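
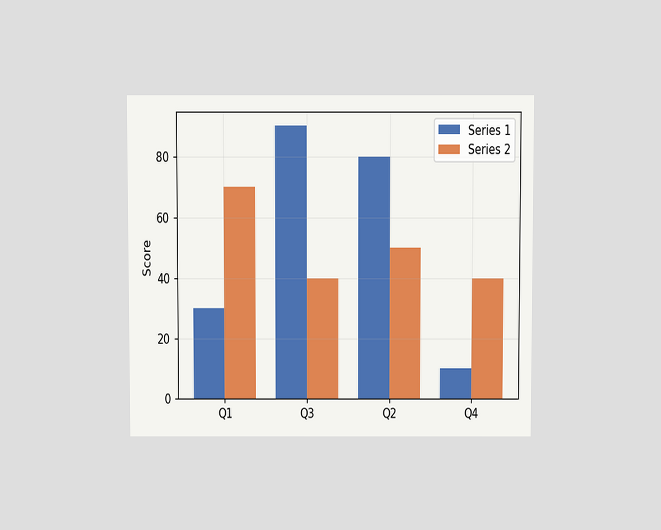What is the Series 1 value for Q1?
30

The chart is viewed slightly from above. The Series 1 bar at Q1 reaches 30 on the y-axis.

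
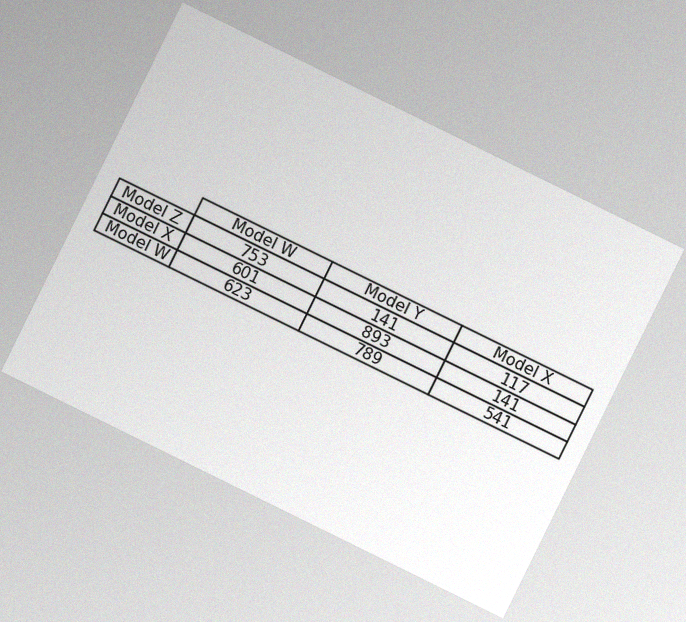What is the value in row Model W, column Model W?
623

The chart is tilted about 26° clockwise, with some photo noise. The (Model W, Model W) cell reads 623.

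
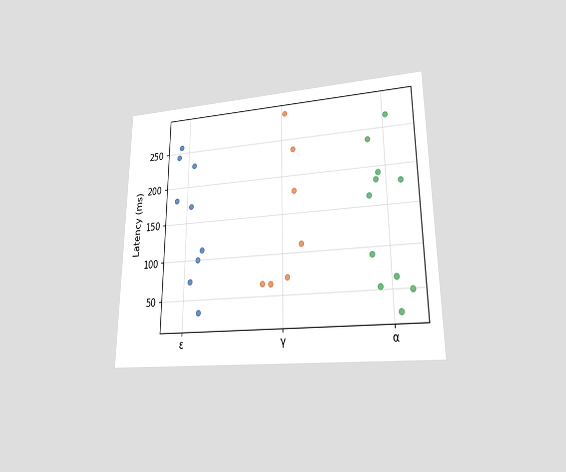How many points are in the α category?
11

The chart is viewed at a slight angle. Counting the markers in the α column gives 11.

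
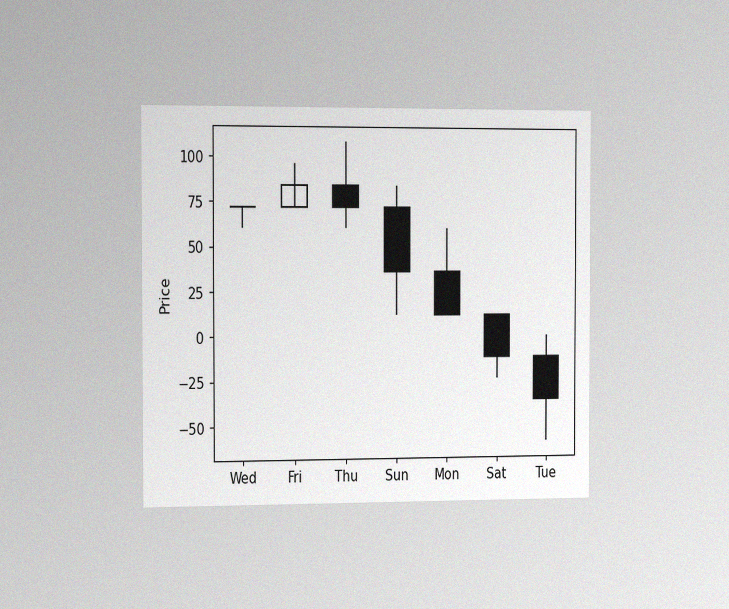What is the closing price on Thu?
72

The chart is viewed slightly from the left, with some photo noise. The Thu candle closes at 72.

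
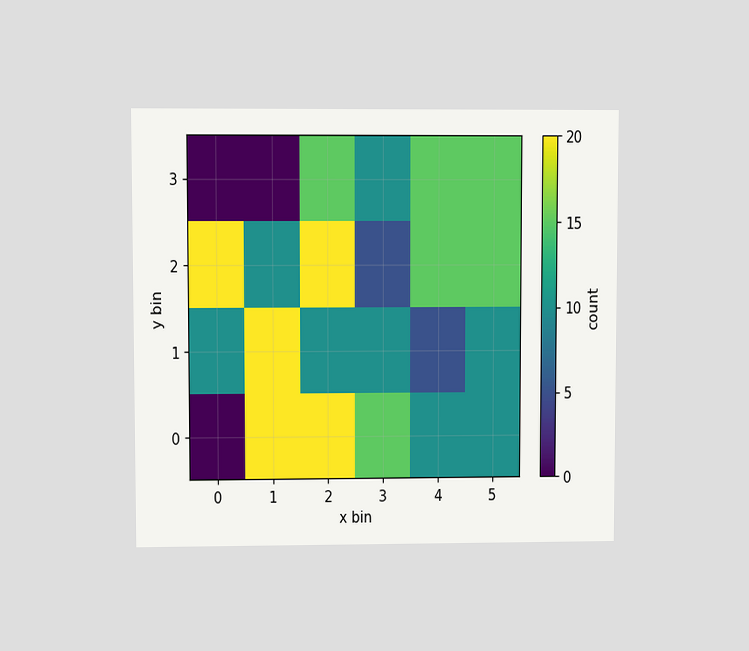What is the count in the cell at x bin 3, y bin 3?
10

The chart is viewed at a slight angle. Matching the cell (3, 3) against the colorbar gives 10.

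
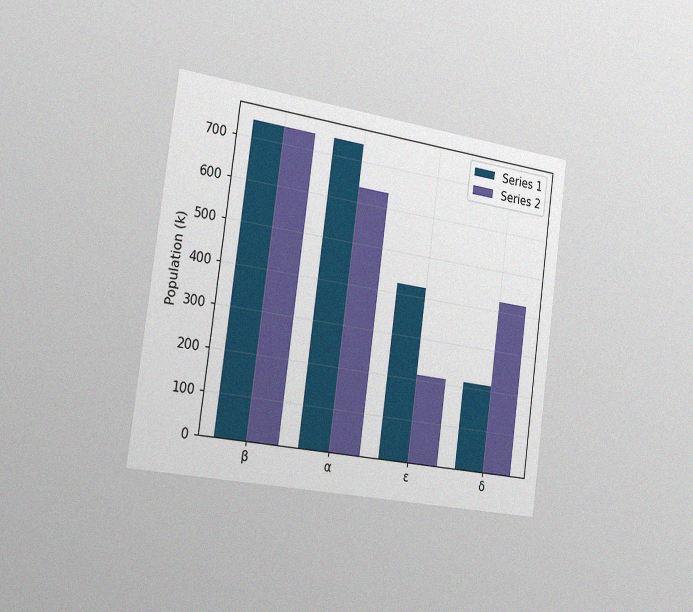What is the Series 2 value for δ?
424k

The chart is tilted about 8° clockwise and viewed slightly from the left, with some photo noise. The Series 2 bar at δ reaches 424k on the y-axis.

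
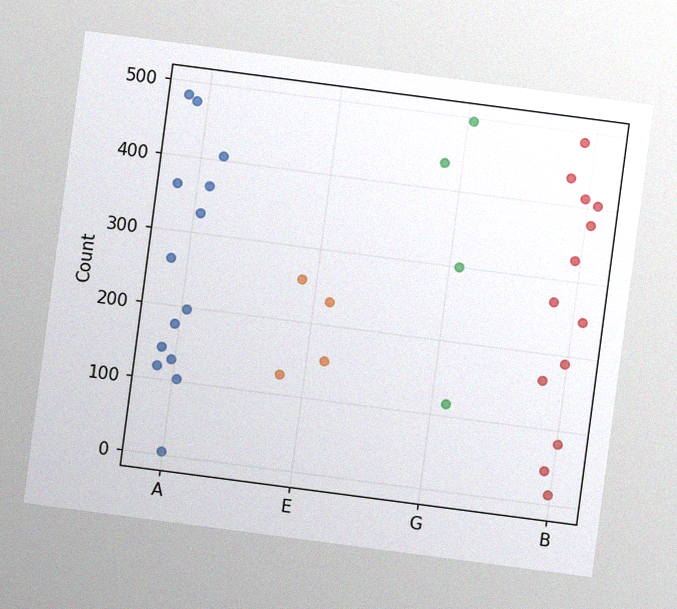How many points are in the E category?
The chart is tilted about 7° clockwise, with some photo noise. Counting the markers in the E column gives 4.

4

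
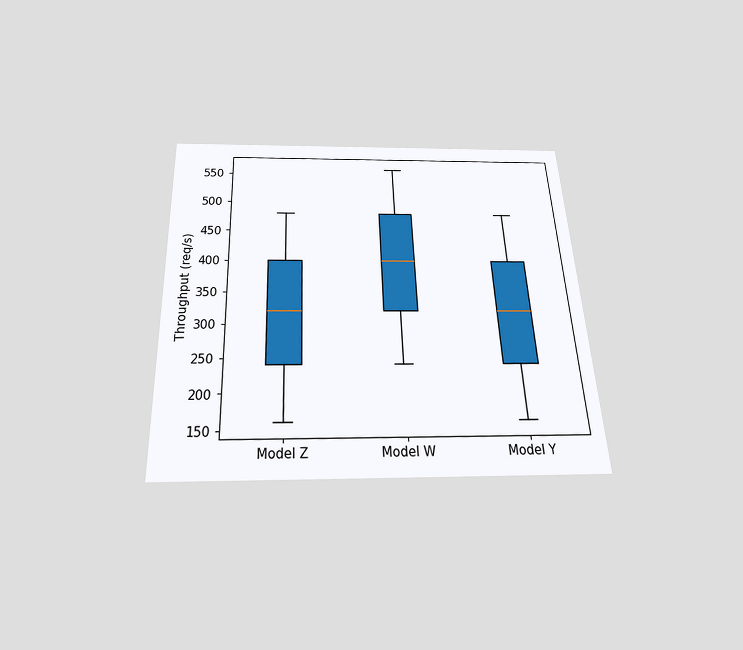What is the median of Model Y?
The chart is tilted about 3° counter-clockwise and viewed slightly from below. The median line in the Model Y box sits at 320req/s.

320req/s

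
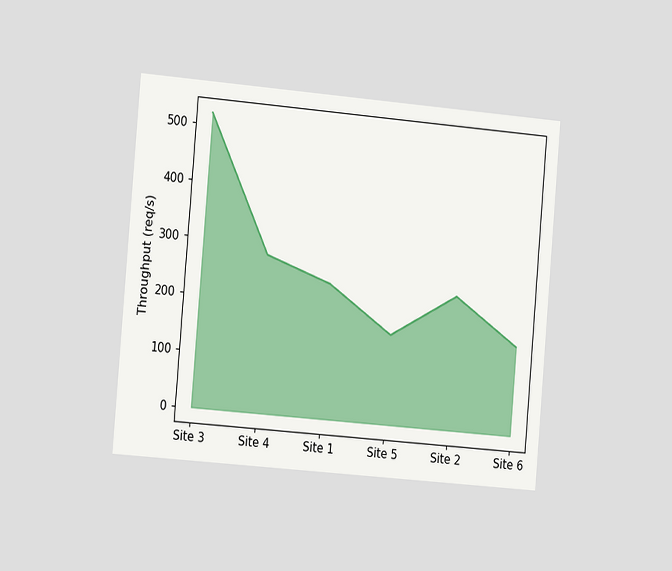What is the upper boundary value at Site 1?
240req/s

The chart is tilted about 5° clockwise and viewed slightly from the left. At Site 1 the upper boundary is at 240req/s.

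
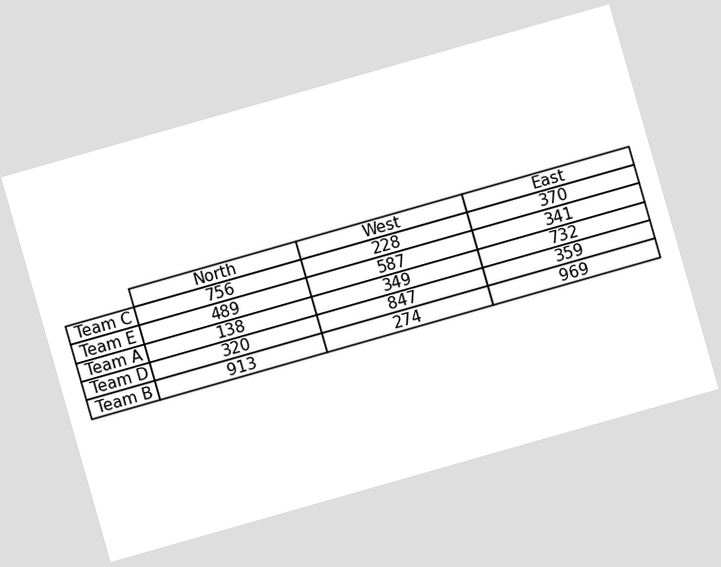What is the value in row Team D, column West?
The chart is tilted about 16° counter-clockwise. The (Team D, West) cell reads 847.

847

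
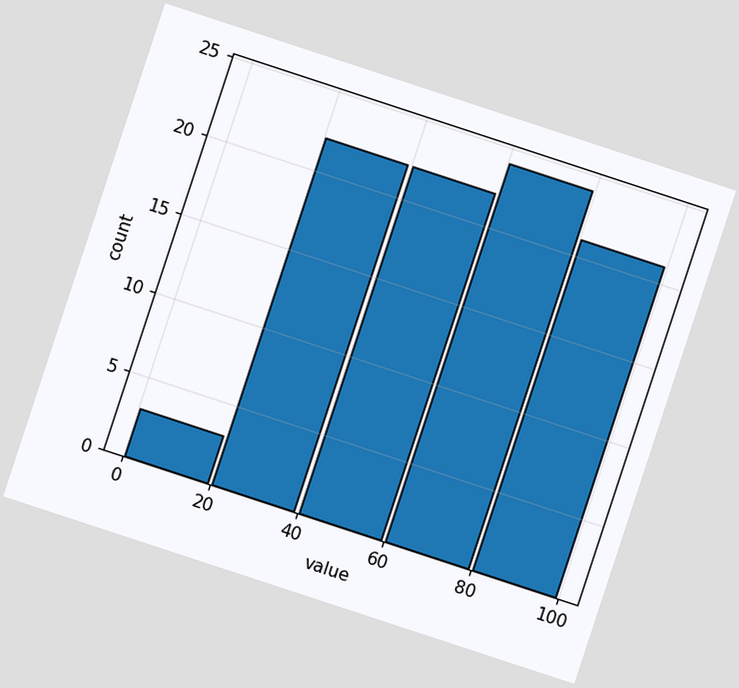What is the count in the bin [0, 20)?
3

The chart is tilted about 18° clockwise. The [0, 20) bin has height 3.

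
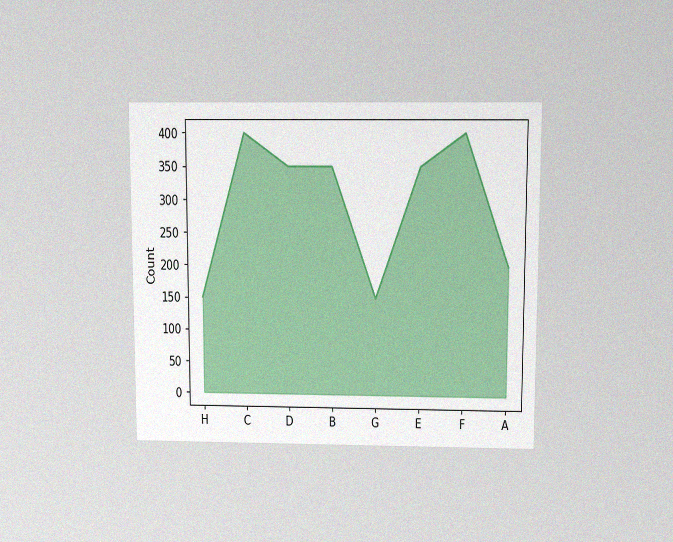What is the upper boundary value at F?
400

The chart is viewed slightly from above, with some photo noise. At F the upper boundary is at 400.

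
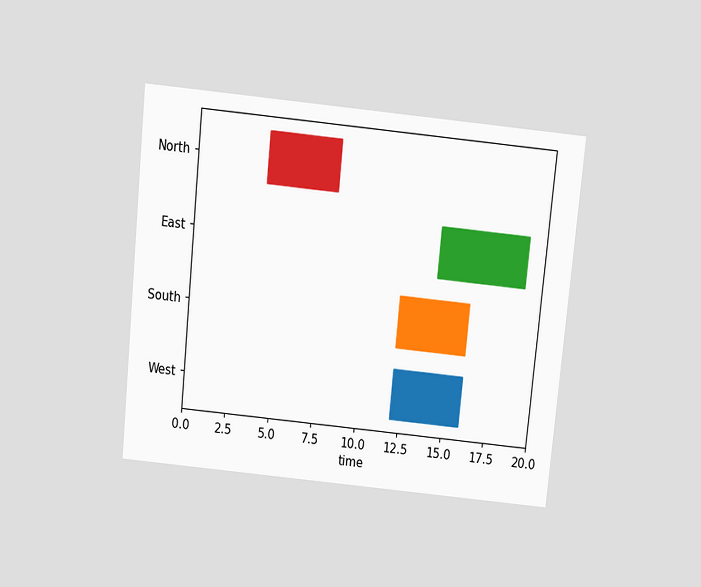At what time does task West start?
12

The chart is tilted about 6° clockwise and viewed slightly from above. The West bar begins at t=12.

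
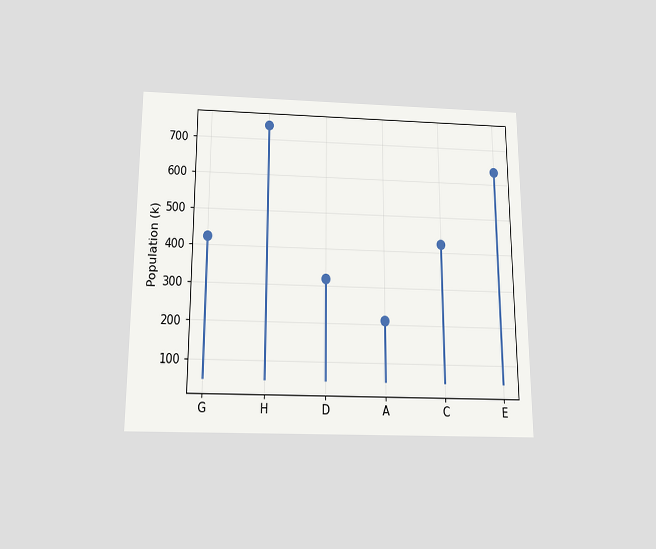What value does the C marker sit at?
The chart is viewed slightly from below. The C marker sits at 424k.

424k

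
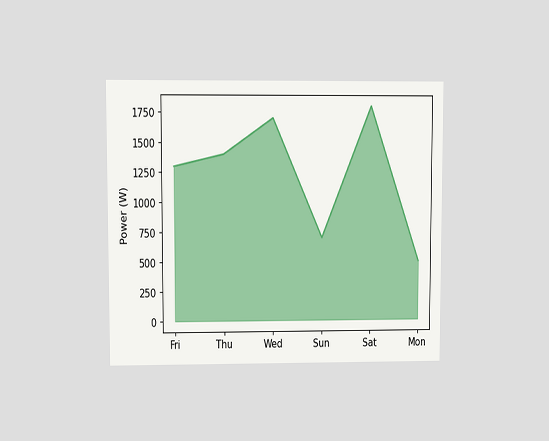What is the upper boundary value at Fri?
The chart is viewed at a slight angle. At Fri the upper boundary is at 1300W.

1300W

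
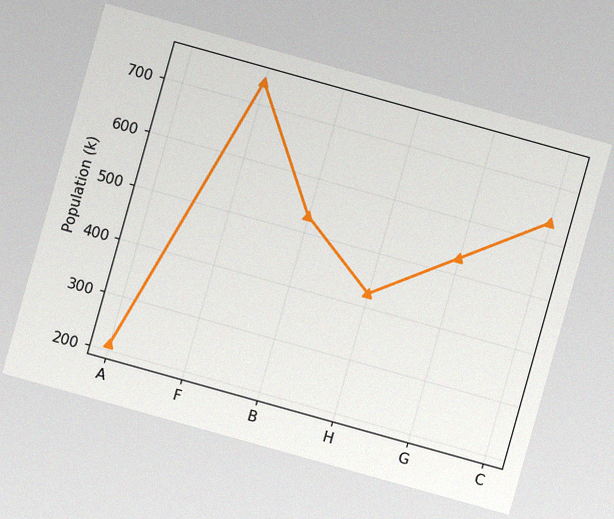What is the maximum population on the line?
742k

The chart is tilted about 16° clockwise, with some photo noise. The highest point is at F, and reading across to the y-axis gives 742k.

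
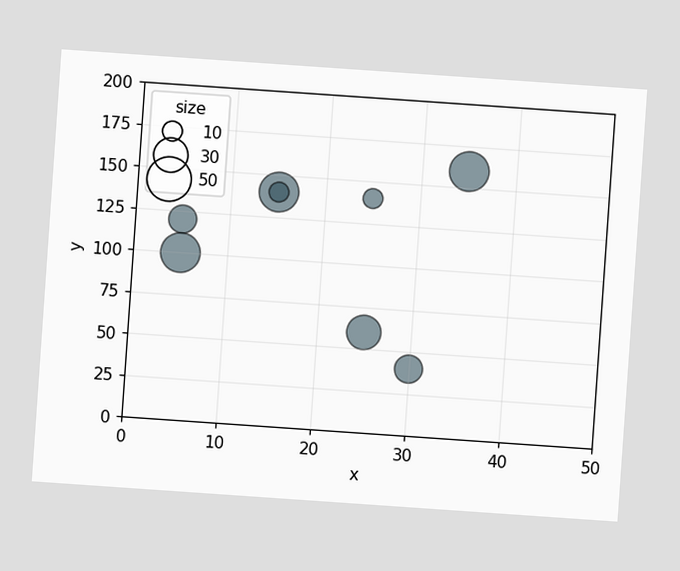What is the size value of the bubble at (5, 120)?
20

The chart is tilted about 4° clockwise. Matching the bubble at (5, 120) against the size legend gives 20.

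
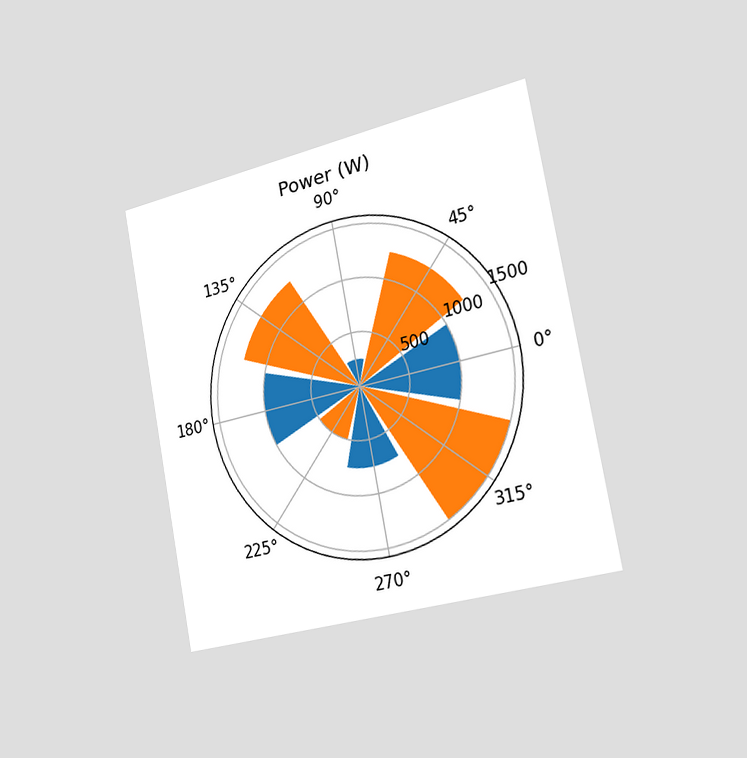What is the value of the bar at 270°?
750W

The chart is tilted about 11° counter-clockwise and viewed slightly from the right. The bar at 270° reaches 750W on the radial axis.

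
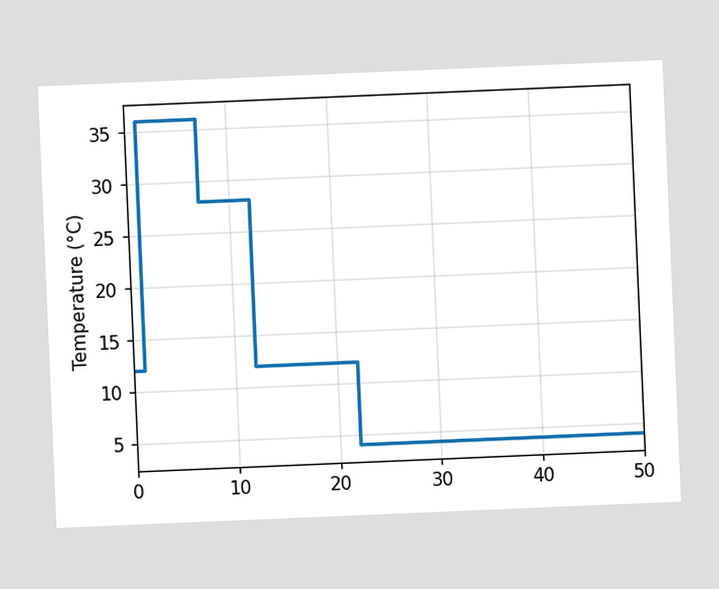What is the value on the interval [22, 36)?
4°C

The chart is tilted about 2° counter-clockwise. On [22, 36) the step sits at 4°C.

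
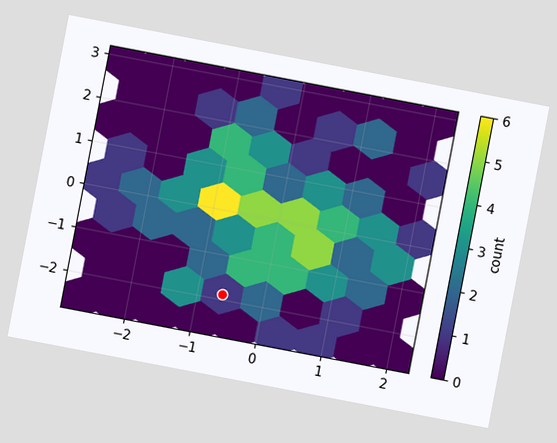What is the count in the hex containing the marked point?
1

The chart is tilted about 11° clockwise. The marked hex reads 1 on the colorbar.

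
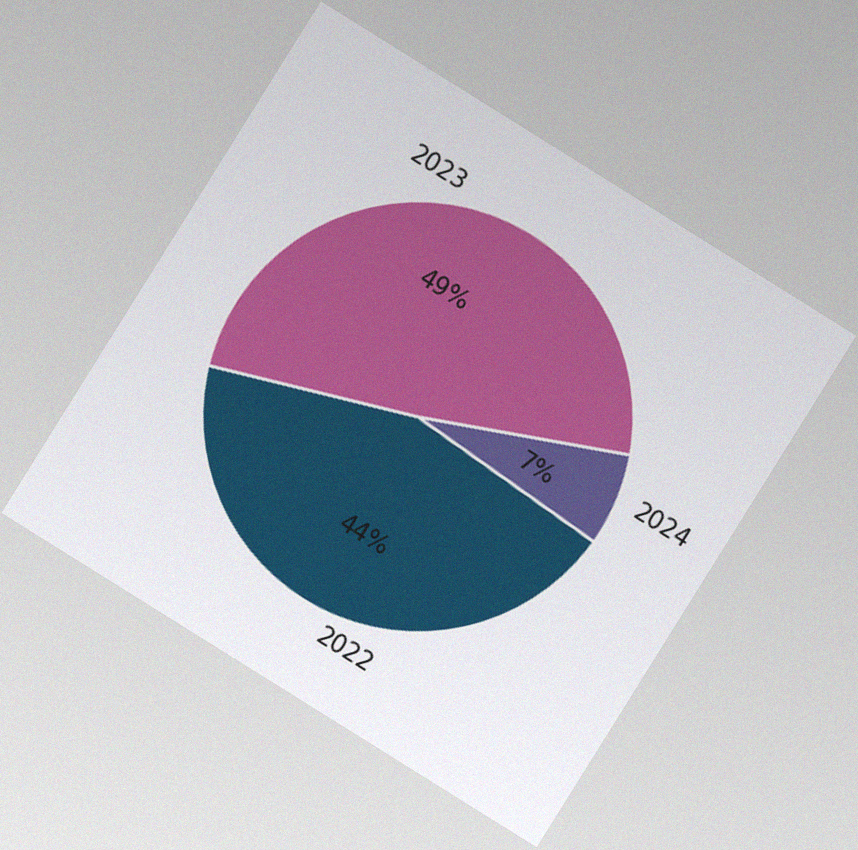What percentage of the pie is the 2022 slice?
44%

The chart is tilted about 32° clockwise, with some photo noise. The 2022 slice takes up 44% of the pie.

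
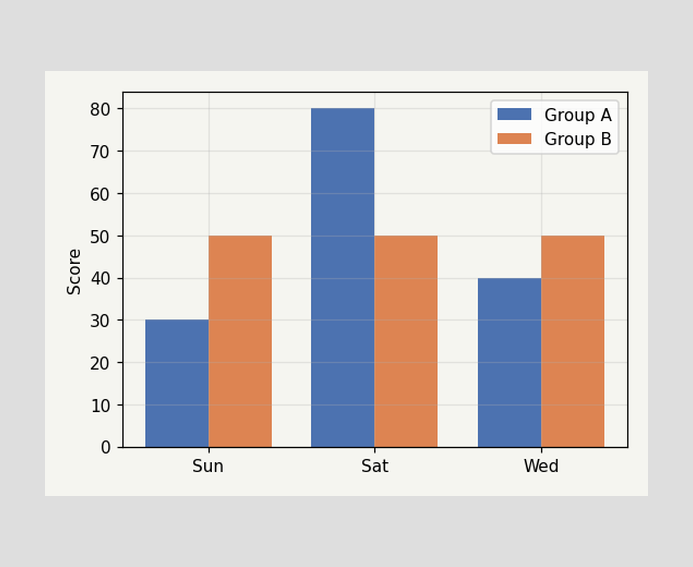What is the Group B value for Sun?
The Group B bar at Sun reaches 50 on the y-axis.

50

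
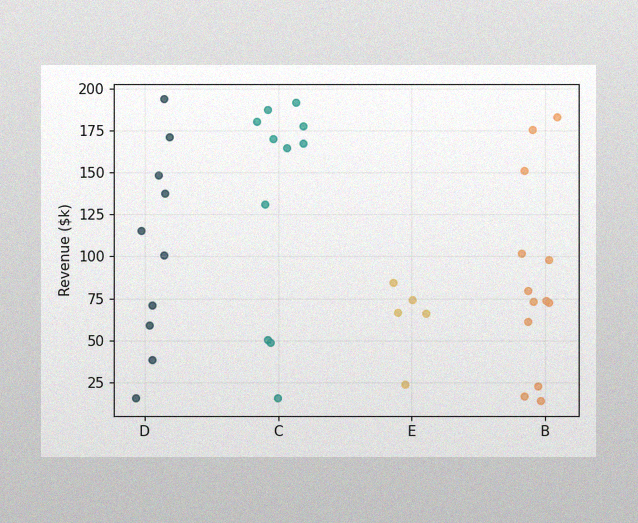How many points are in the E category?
5

The image has some photo noise and uneven lighting. Counting the markers in the E column gives 5.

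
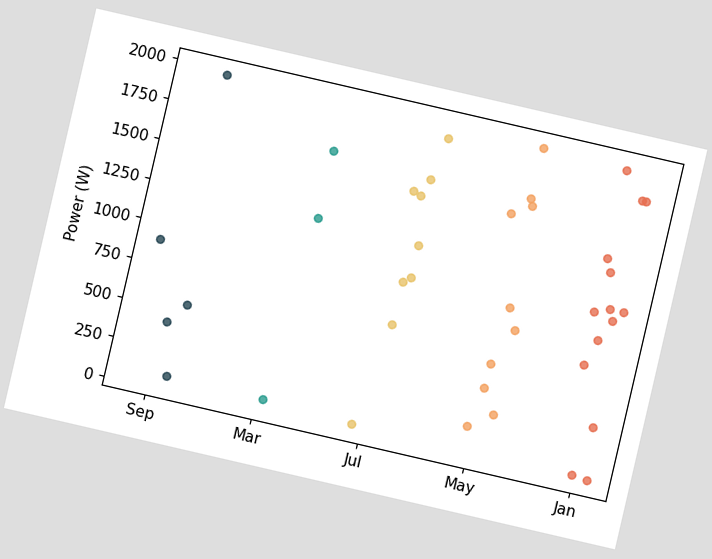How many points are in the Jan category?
The chart is tilted about 13° clockwise. Counting the markers in the Jan column gives 14.

14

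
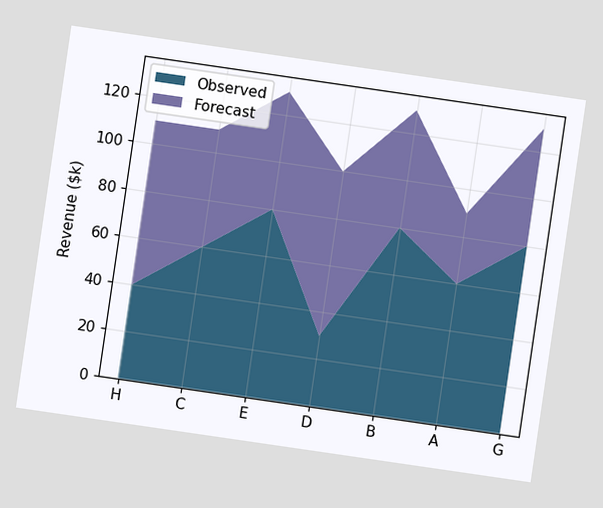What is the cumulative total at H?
$110k

The chart is tilted about 8° clockwise. The stacked total at H reaches $110k.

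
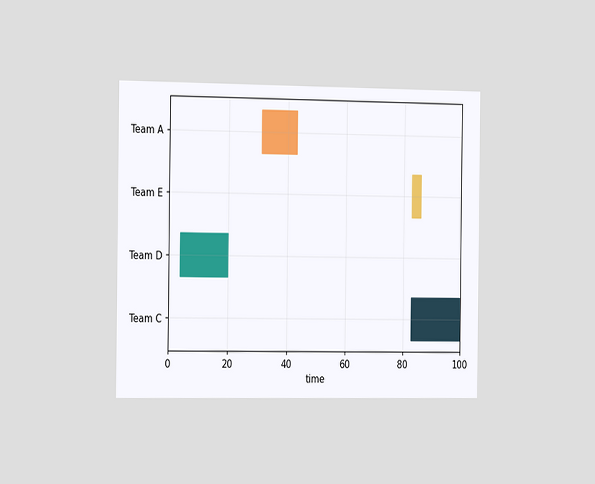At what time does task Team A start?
The chart is viewed slightly from the left. The Team A bar begins at t=31.

31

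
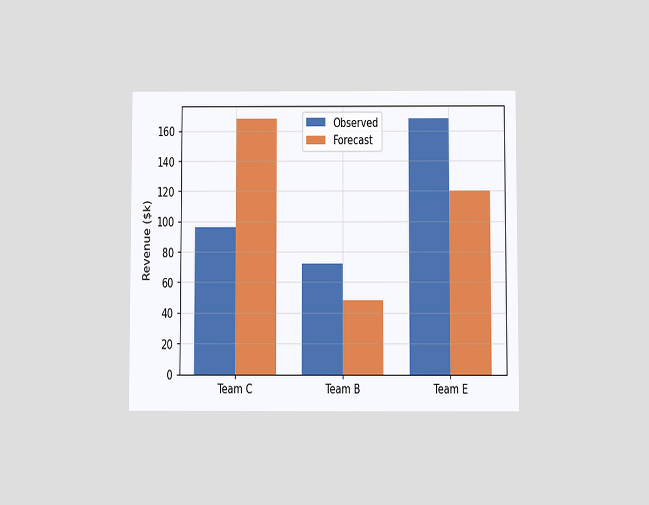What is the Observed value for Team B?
$72k

The chart is viewed slightly from below. The Observed bar at Team B reaches $72k on the y-axis.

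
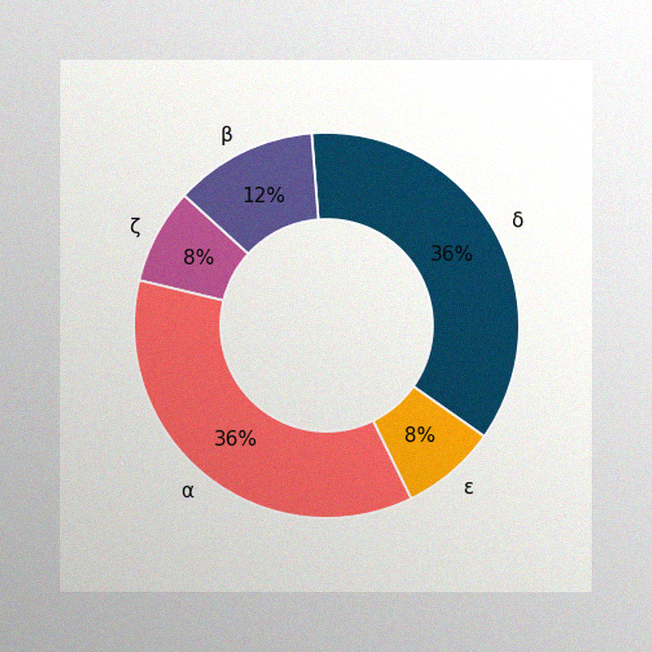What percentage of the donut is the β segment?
The image has some photo noise and uneven lighting. The β segment takes up 12% of the ring.

12%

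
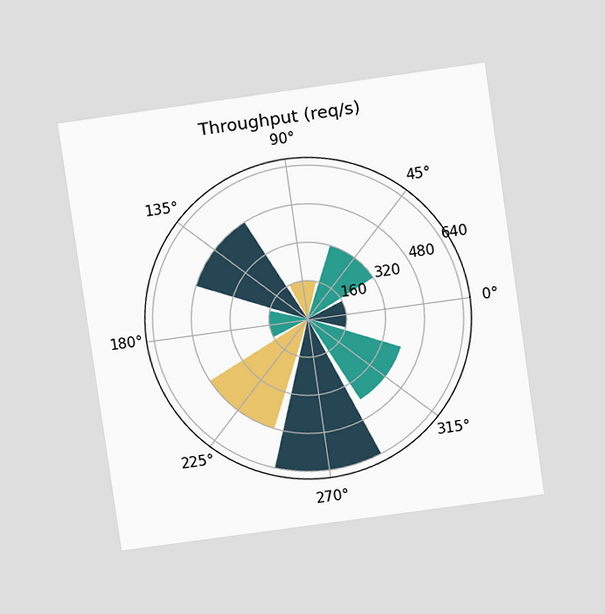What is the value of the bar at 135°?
The chart is tilted about 8° counter-clockwise and viewed at a slight angle. The bar at 135° reaches 480req/s on the radial axis.

480req/s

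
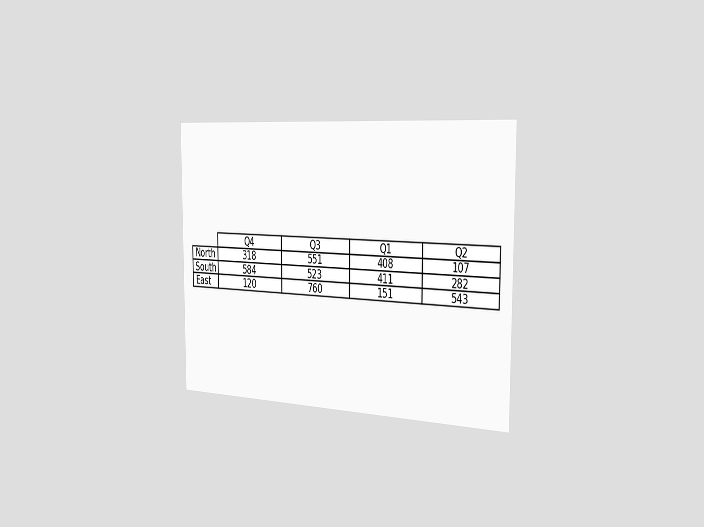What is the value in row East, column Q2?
543

The chart is viewed slightly from the right. The (East, Q2) cell reads 543.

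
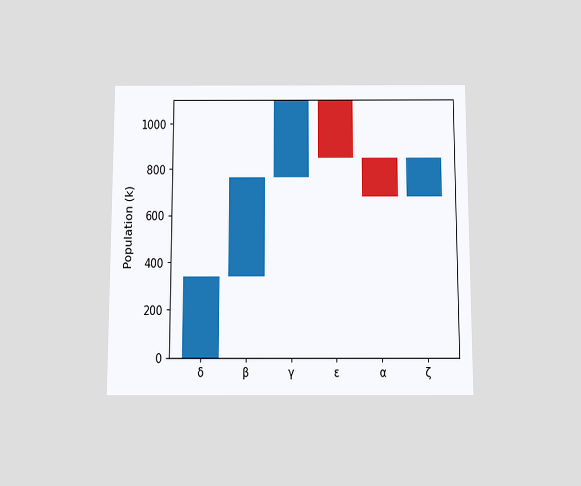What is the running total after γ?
The chart is viewed slightly from below. After γ the running total reaches 1105k.

1105k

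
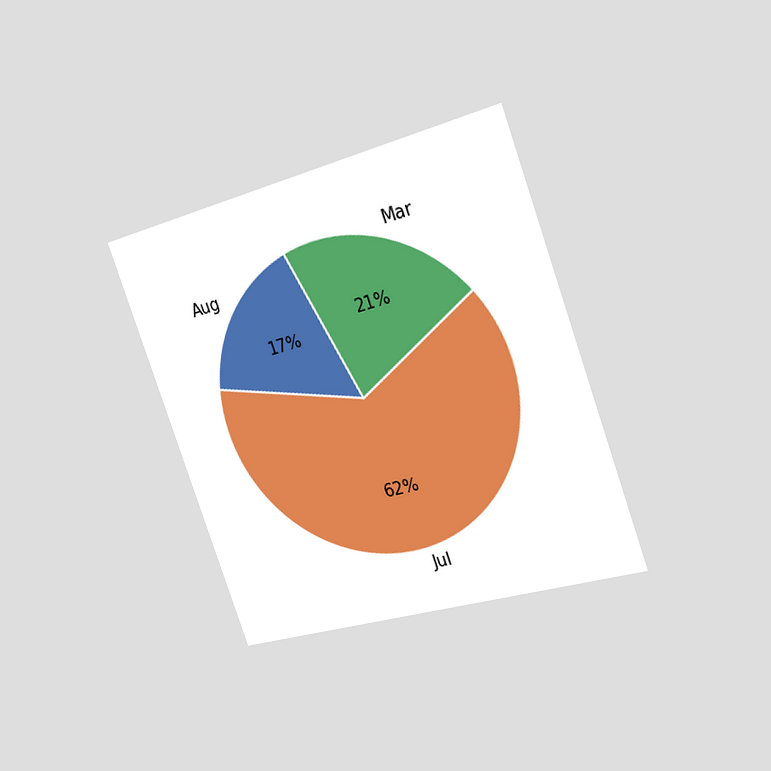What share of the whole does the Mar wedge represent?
21%

The chart is tilted about 20° counter-clockwise and viewed slightly from the right. The Mar slice takes up 21% of the pie.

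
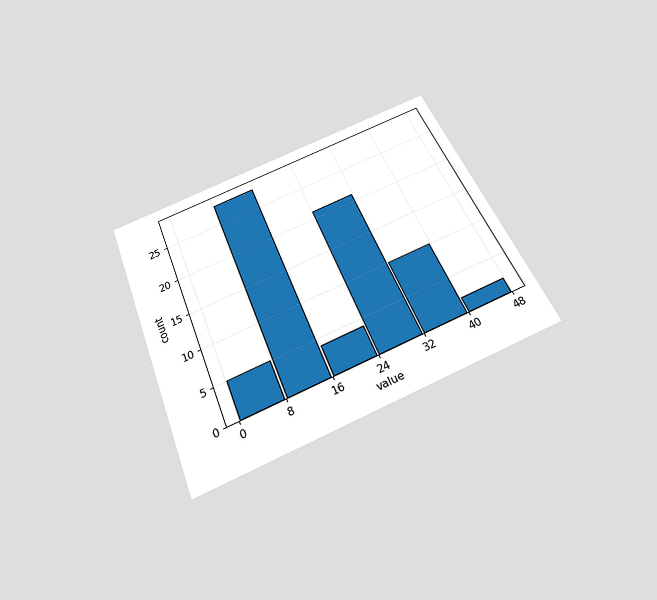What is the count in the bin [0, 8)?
The chart is tilted about 22° counter-clockwise and viewed slightly from below. The [0, 8) bin has height 5.

5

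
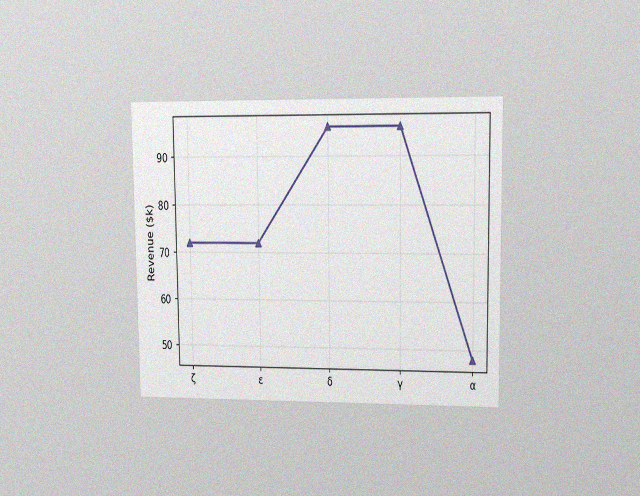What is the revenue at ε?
$72k

The chart is viewed at a slight angle, with some photo noise. At ε, the line is at $72k.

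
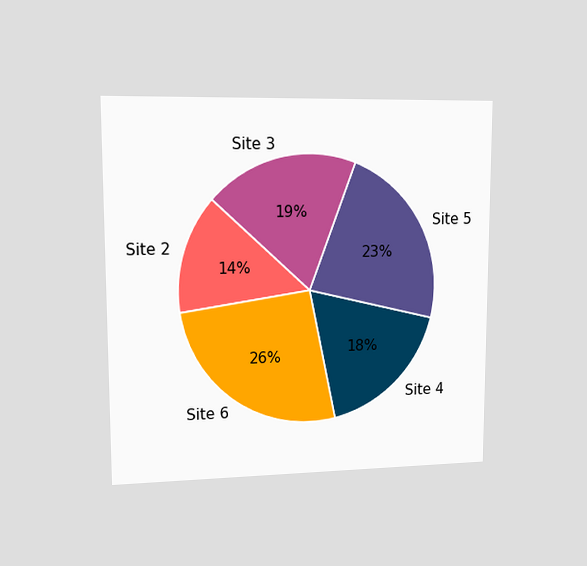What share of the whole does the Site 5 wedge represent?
The chart is viewed at a slight angle. The Site 5 slice takes up 23% of the pie.

23%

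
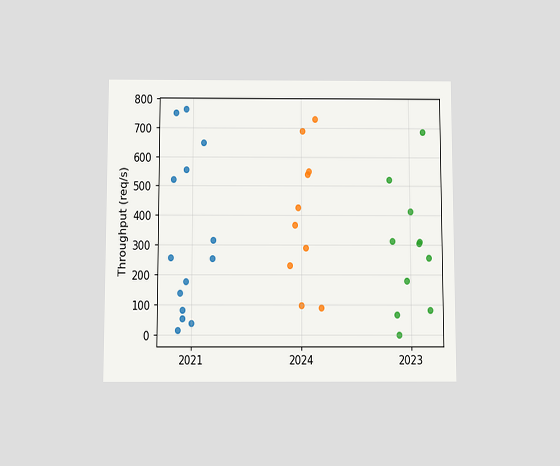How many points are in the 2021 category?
14

The chart is viewed slightly from below. Counting the markers in the 2021 column gives 14.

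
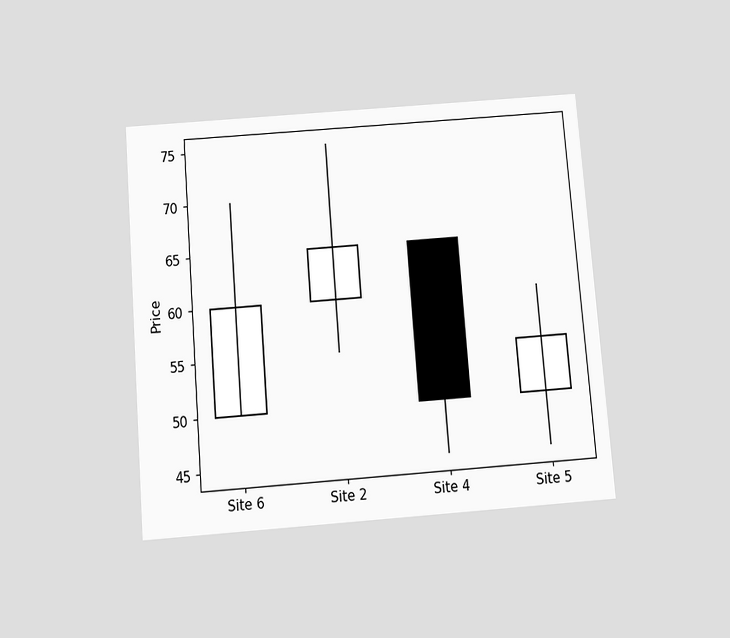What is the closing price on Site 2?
The chart is tilted about 5° counter-clockwise and viewed slightly from below. The Site 2 candle closes at 65.

65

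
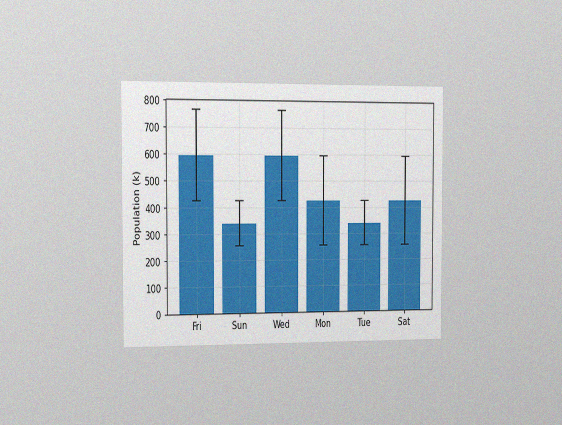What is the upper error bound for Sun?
The chart is viewed slightly from the left, with some photo noise. The Sun bar's upper whisker reaches 425k.

425k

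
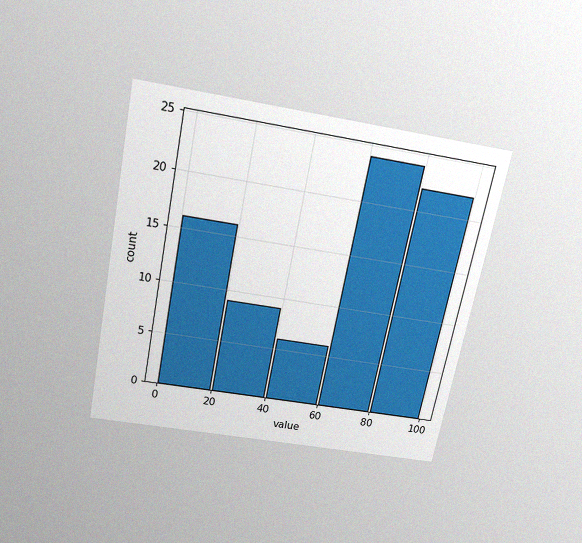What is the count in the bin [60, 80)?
The chart is tilted about 11° clockwise and viewed slightly from above, with some photo noise. The [60, 80) bin has height 24.

24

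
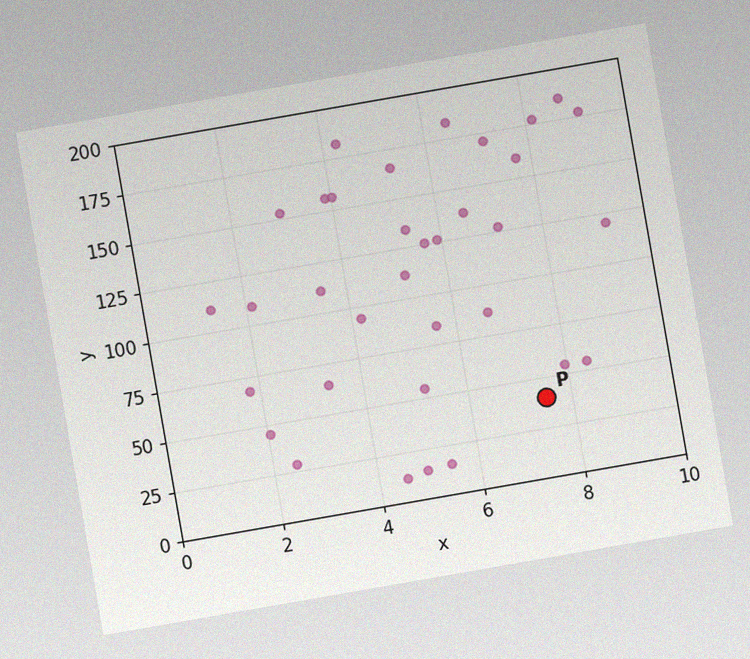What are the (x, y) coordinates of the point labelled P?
(7.5, 40)

The chart is tilted about 10° counter-clockwise, with some photo noise. Following the gridlines from P to each axis, P sits at (7.5, 40).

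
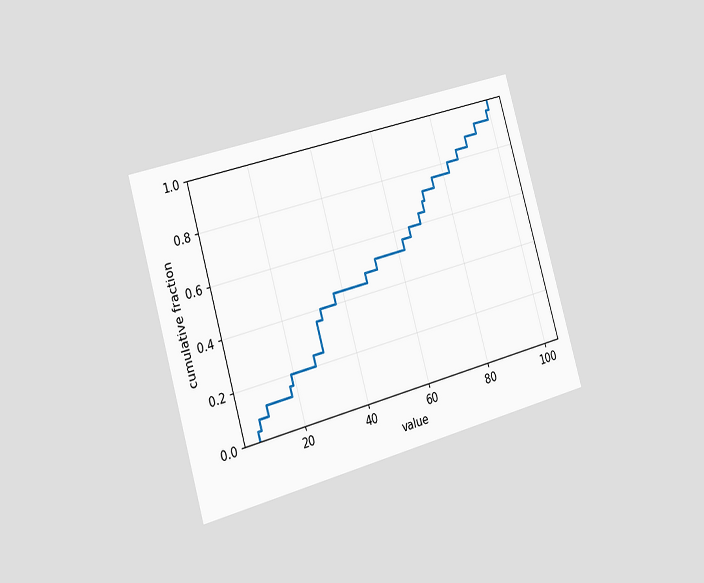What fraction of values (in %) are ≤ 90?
88%

The chart is tilted about 16° counter-clockwise and viewed slightly from the left. At x=90 the ECDF step is at 88%.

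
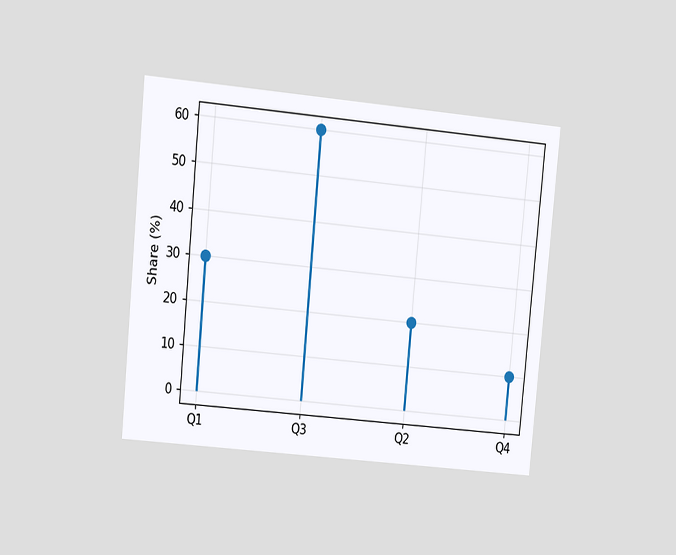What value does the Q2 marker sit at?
20%

The chart is tilted about 5° clockwise and viewed at a slight angle. The Q2 marker sits at 20%.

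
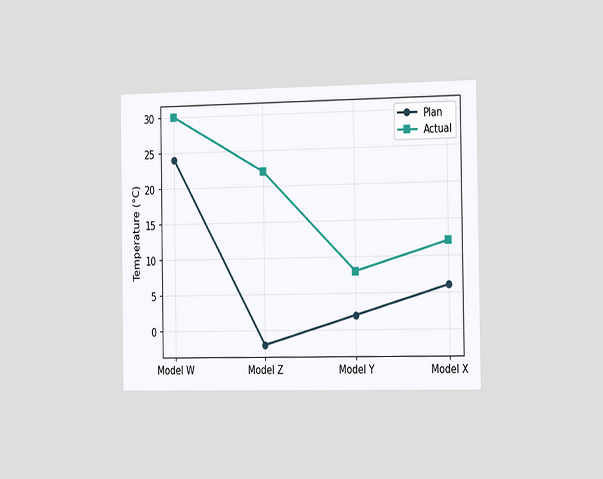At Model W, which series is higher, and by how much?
Actual, by 6°C

The chart is viewed slightly from the right. At Model W, Actual sits above the other line by 6°C.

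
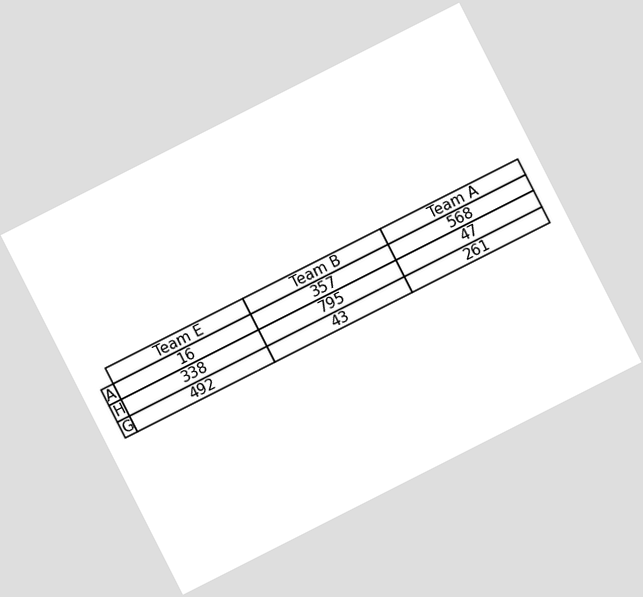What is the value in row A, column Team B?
357

The chart is tilted about 27° counter-clockwise. The (A, Team B) cell reads 357.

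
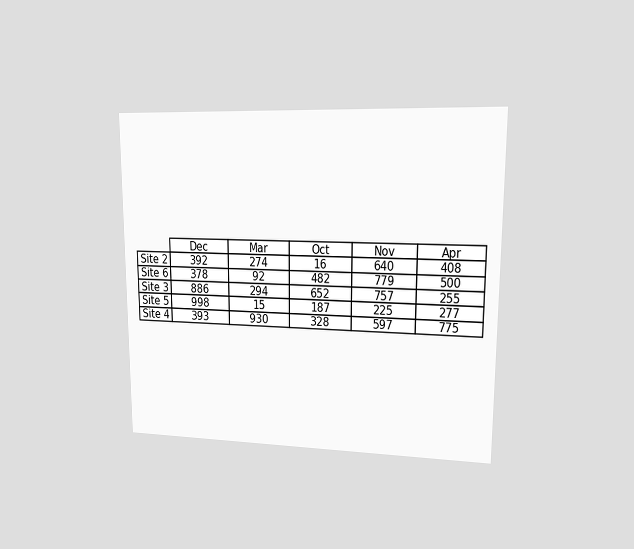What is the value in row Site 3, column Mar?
The chart is viewed at a slight angle. The (Site 3, Mar) cell reads 294.

294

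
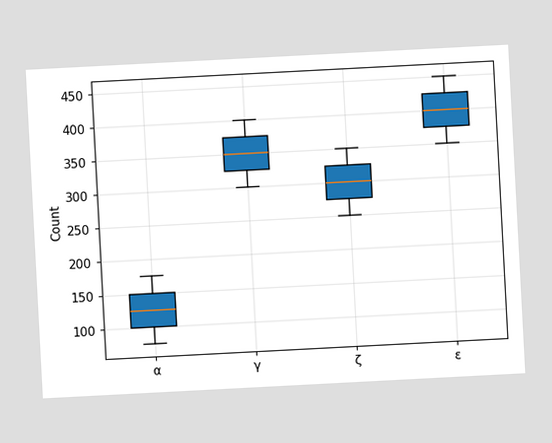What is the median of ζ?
300

The chart is tilted about 3° counter-clockwise. The median line in the ζ box sits at 300.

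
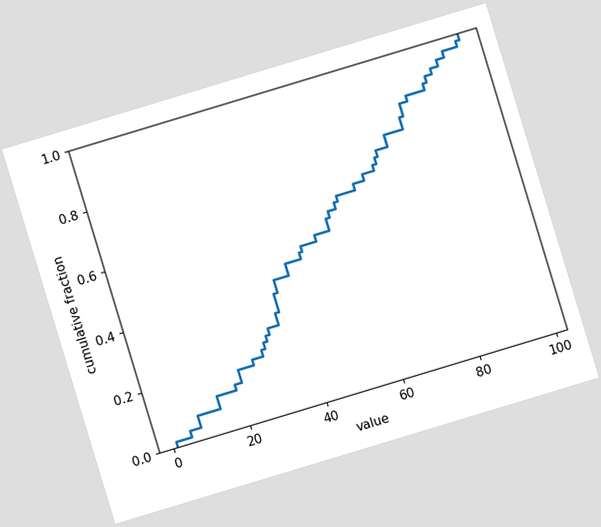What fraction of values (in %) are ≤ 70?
The chart is tilted about 17° counter-clockwise. At x=70 the ECDF step is at 72%.

72%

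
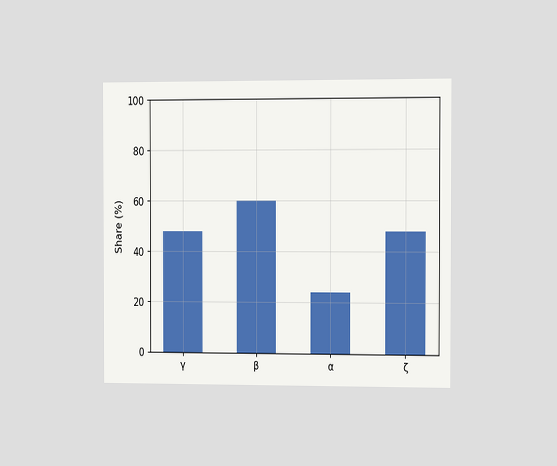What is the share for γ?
48%

The chart is viewed slightly from the right. Reading along the chart's y-axis, the γ bar reaches 48%.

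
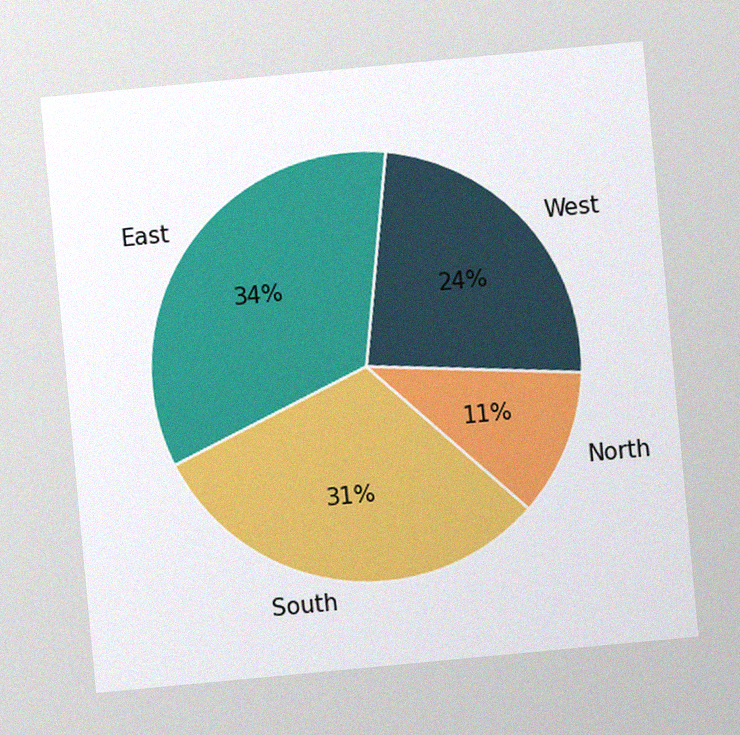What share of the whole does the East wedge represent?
34%

The chart is tilted about 5° counter-clockwise, with some photo noise. The East slice takes up 34% of the pie.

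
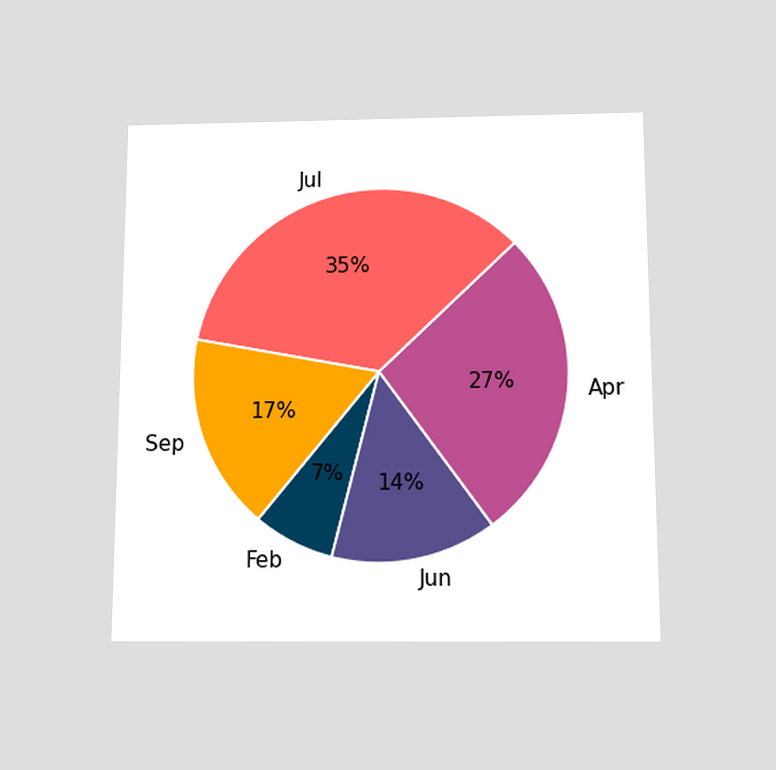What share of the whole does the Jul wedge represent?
35%

The chart is viewed slightly from below. The Jul slice takes up 35% of the pie.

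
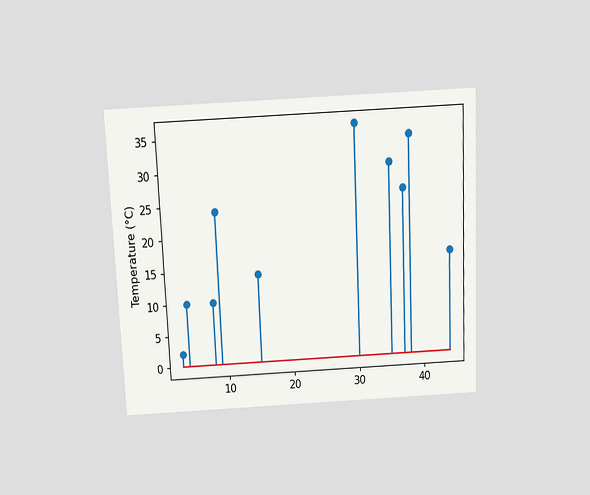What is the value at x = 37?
26°C

The chart is tilted about 3° counter-clockwise and viewed slightly from above. The stem at x=37 reaches 26°C.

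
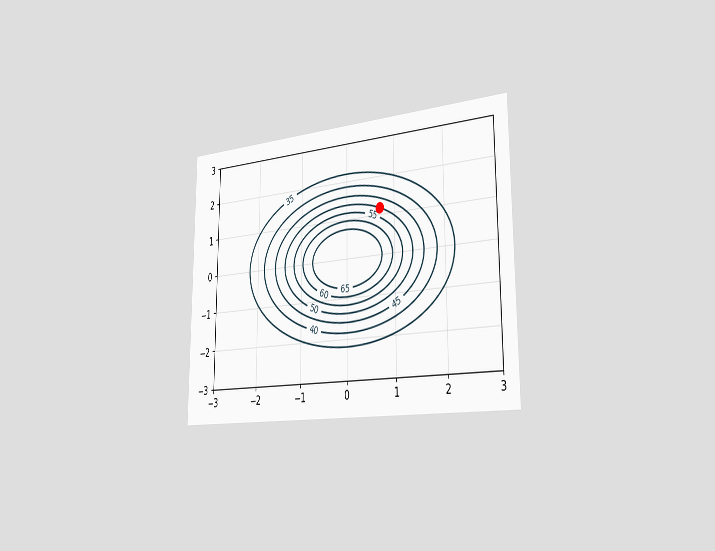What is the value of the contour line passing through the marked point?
The chart is viewed slightly from the right. The marked point sits on the contour labelled 50.

50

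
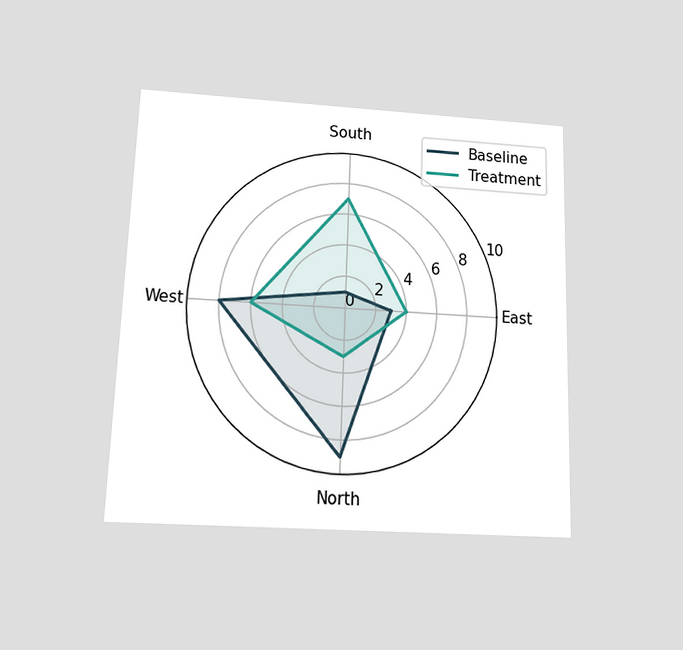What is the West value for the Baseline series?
8

The chart is viewed slightly from below. On the West axis, Baseline reaches 8.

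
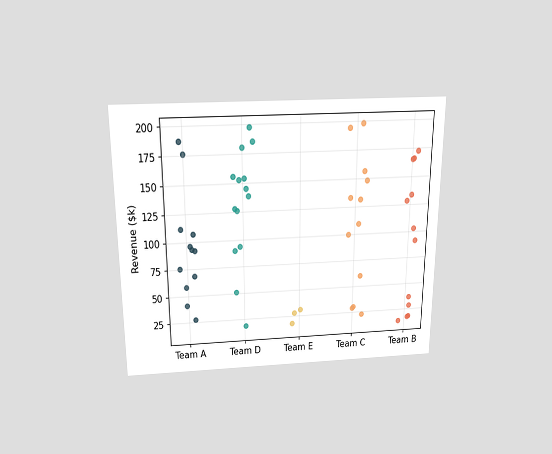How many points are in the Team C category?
12

The chart is viewed slightly from above. Counting the markers in the Team C column gives 12.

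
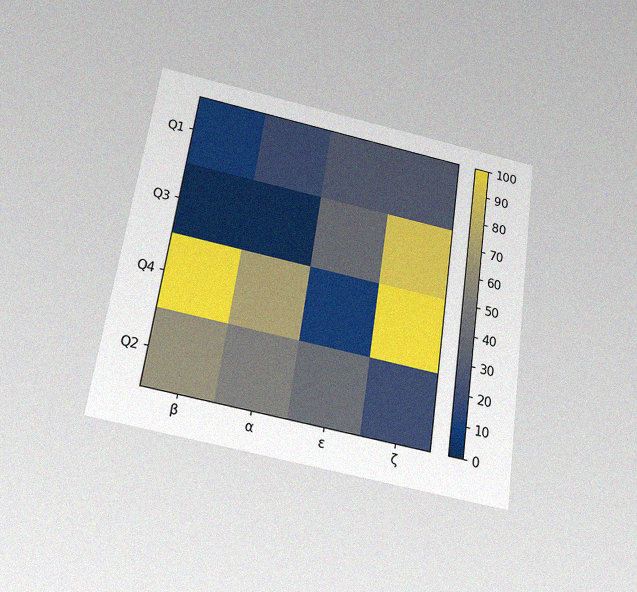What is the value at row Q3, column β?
The chart is tilted about 8° clockwise and viewed slightly from below, with some photo noise. Matching cell (Q3, β) against the colorbar gives 0.

0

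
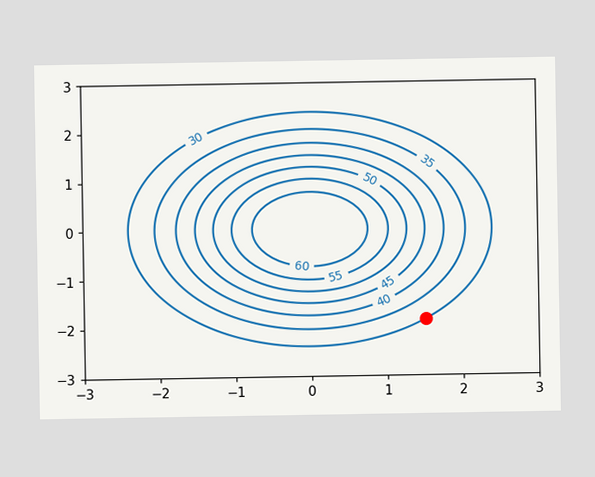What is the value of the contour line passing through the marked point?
30

The marked point sits on the contour labelled 30.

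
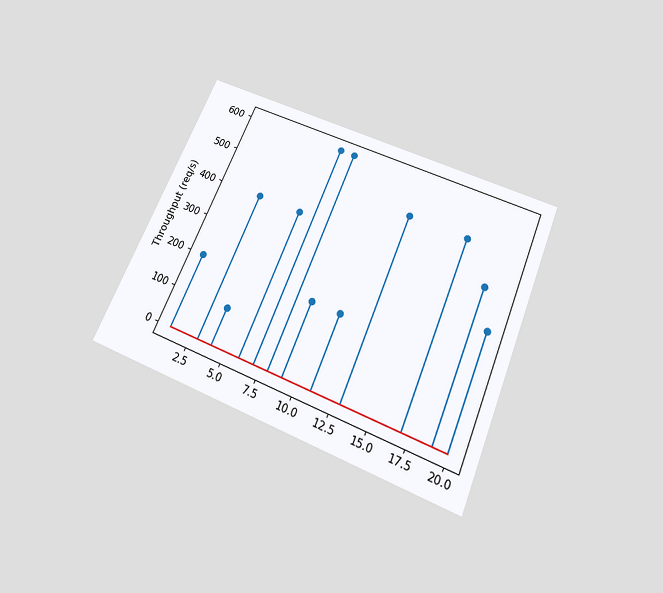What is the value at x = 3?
400req/s

The chart is tilted about 23° clockwise and viewed slightly from below. The stem at x=3 reaches 400req/s.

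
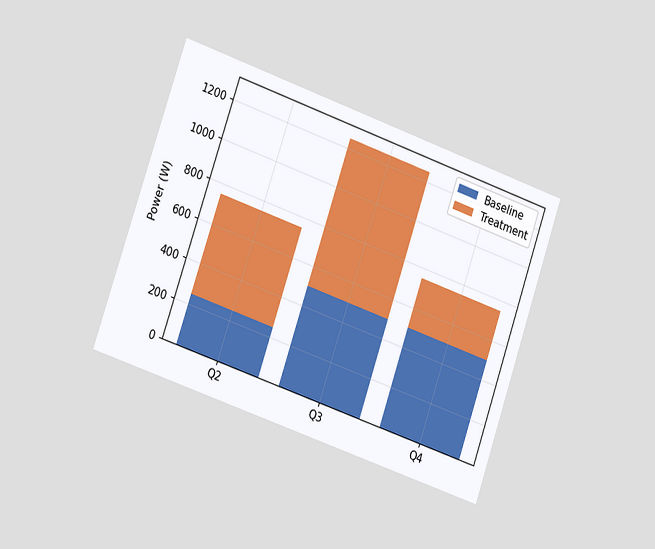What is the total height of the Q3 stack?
The chart is tilted about 19° clockwise and viewed slightly from the left. The Q3 stack's top reaches 1250W on the y-axis.

1250W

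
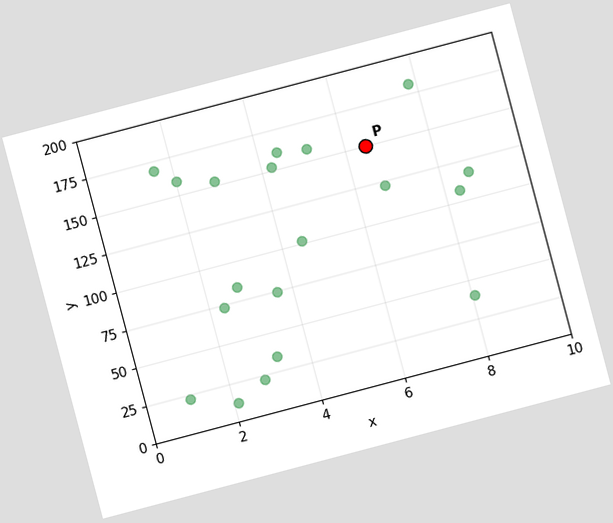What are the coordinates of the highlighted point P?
(6.5, 150)

The chart is tilted about 15° counter-clockwise. Following the gridlines from P to each axis, P sits at (6.5, 150).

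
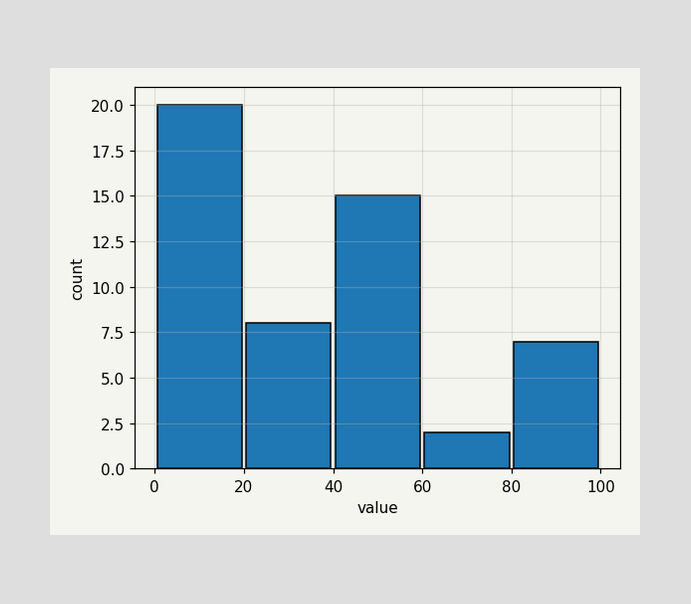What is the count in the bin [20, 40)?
The [20, 40) bin has height 8.

8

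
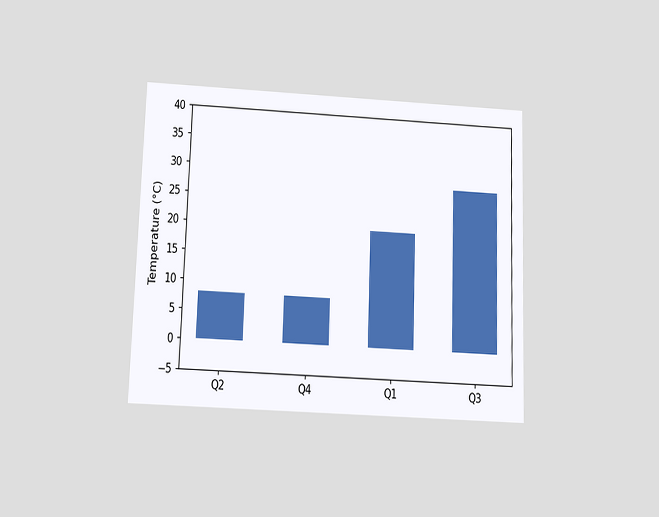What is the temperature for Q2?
The chart is viewed slightly from below. Reading along the chart's y-axis, the Q2 bar reaches 8°C.

8°C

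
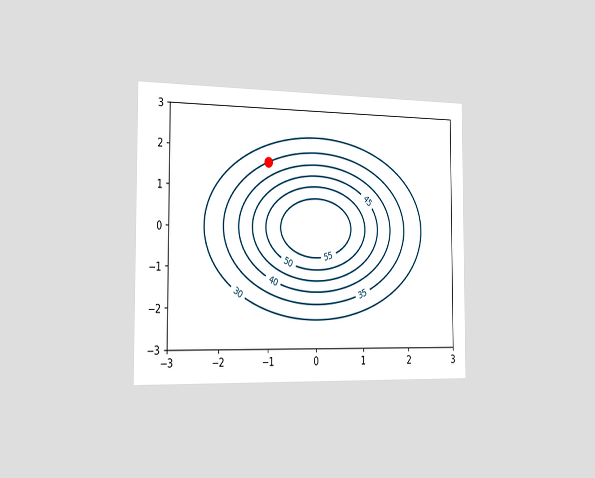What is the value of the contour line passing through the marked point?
The chart is viewed slightly from the left. The marked point sits on the contour labelled 35.

35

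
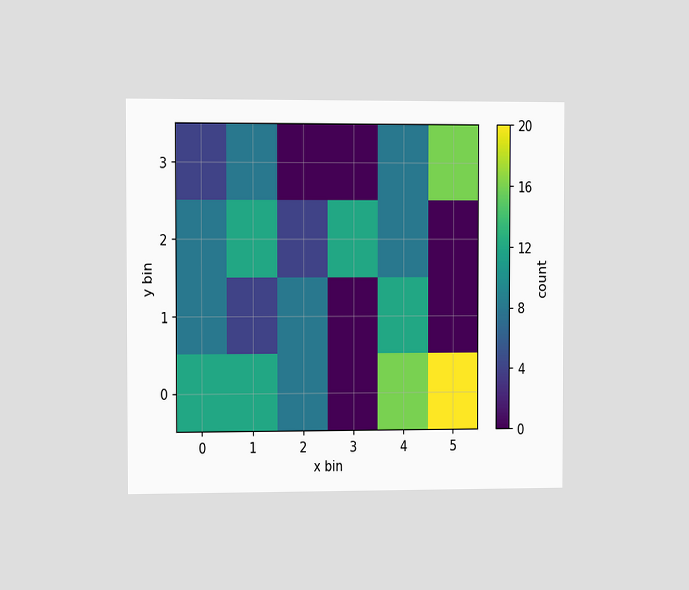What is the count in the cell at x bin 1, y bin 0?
12

The chart is viewed slightly from the left. Matching the cell (1, 0) against the colorbar gives 12.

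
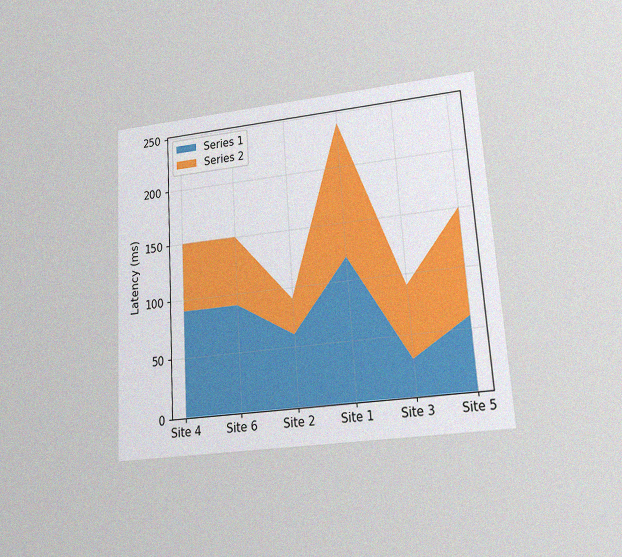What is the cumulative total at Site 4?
150ms

The chart is tilted about 4° counter-clockwise and viewed at a slight angle, with some photo noise. The stacked total at Site 4 reaches 150ms.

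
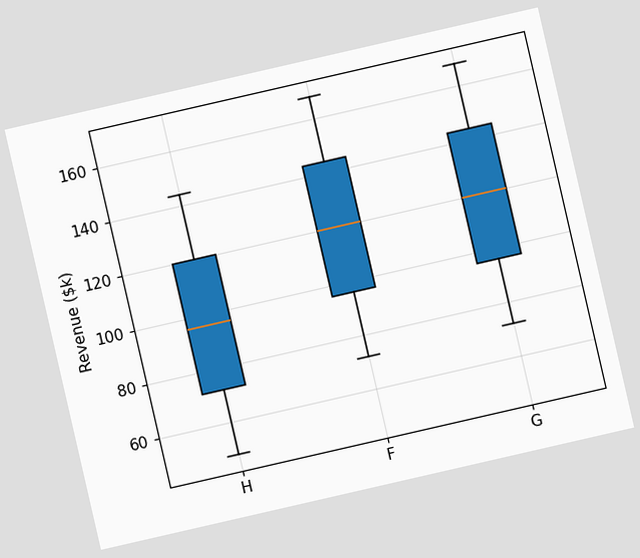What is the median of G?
The chart is tilted about 13° counter-clockwise. The median line in the G box sits at $120k.

$120k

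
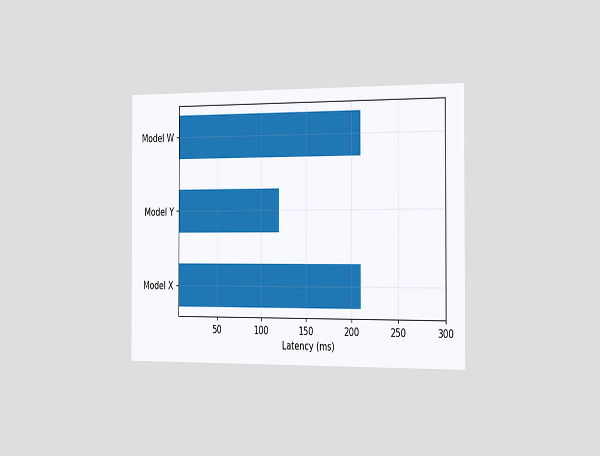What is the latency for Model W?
The chart is viewed slightly from the right. Reading along the chart's x-axis, the Model W bar reaches 210ms.

210ms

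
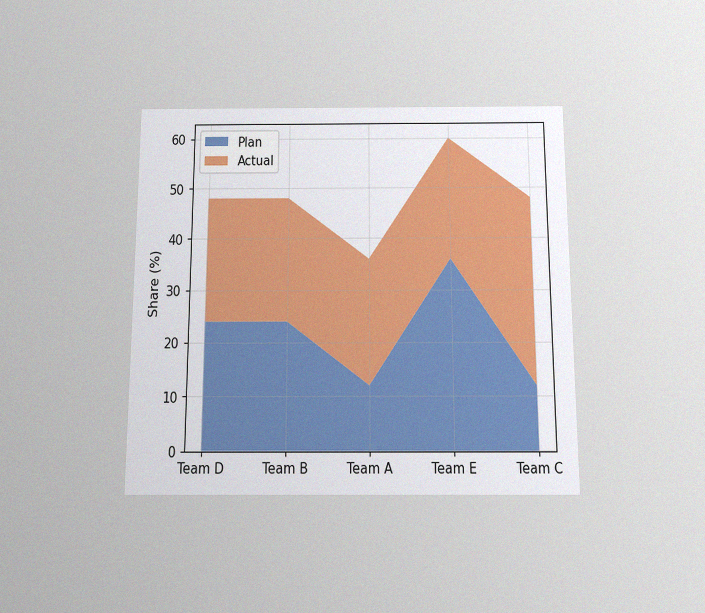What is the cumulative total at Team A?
The chart is viewed slightly from below, with some photo noise. The stacked total at Team A reaches 36%.

36%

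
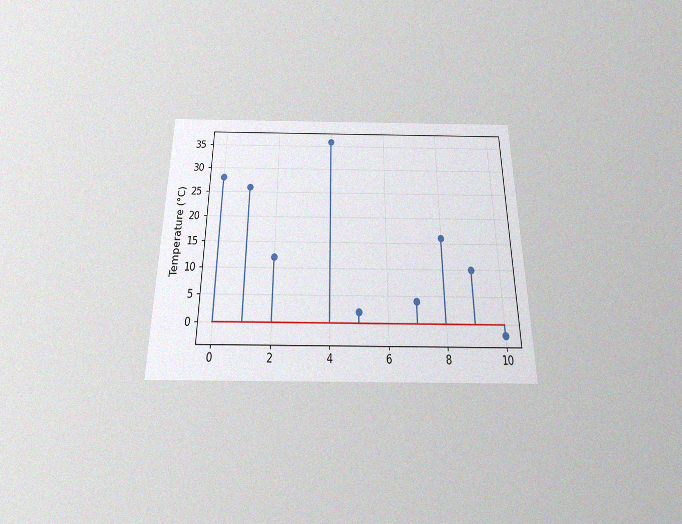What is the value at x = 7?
The chart is viewed slightly from below, with some photo noise. The stem at x=7 reaches 4°C.

4°C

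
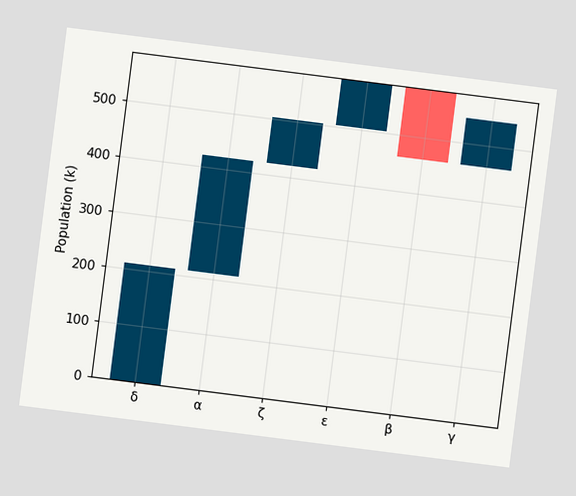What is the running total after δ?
The chart is tilted about 7° clockwise. After δ the running total reaches 210k.

210k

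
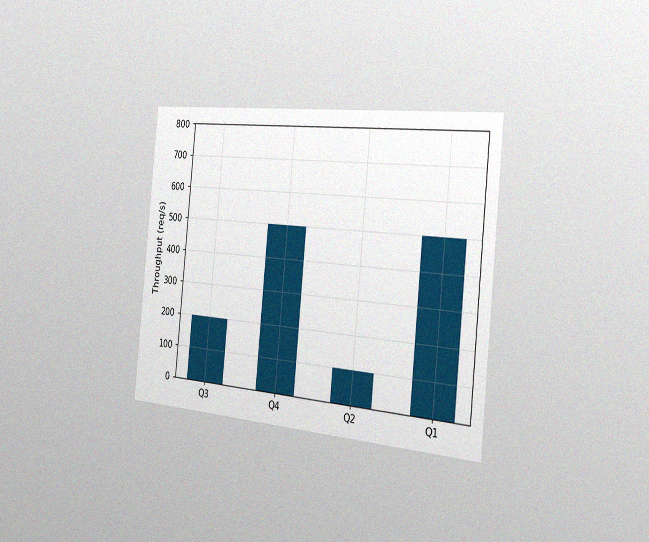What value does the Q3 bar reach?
The chart is tilted about 5° clockwise and viewed slightly from the right, with some photo noise. Reading along the chart's y-axis, the Q3 bar reaches 200req/s.

200req/s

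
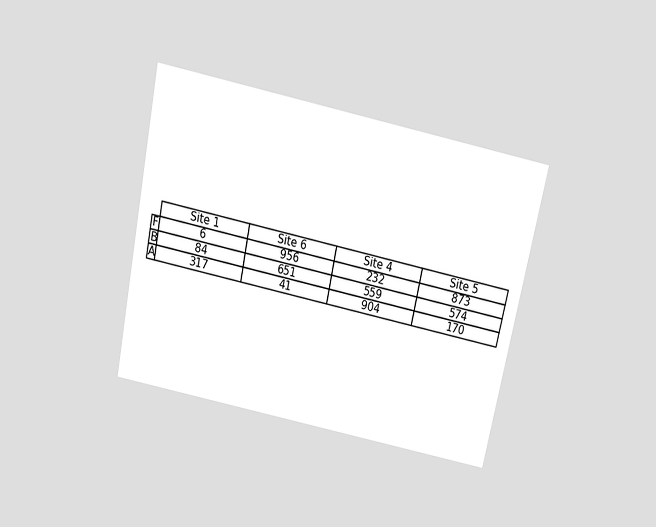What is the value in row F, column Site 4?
The chart is tilted about 12° clockwise and viewed slightly from above. The (F, Site 4) cell reads 232.

232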